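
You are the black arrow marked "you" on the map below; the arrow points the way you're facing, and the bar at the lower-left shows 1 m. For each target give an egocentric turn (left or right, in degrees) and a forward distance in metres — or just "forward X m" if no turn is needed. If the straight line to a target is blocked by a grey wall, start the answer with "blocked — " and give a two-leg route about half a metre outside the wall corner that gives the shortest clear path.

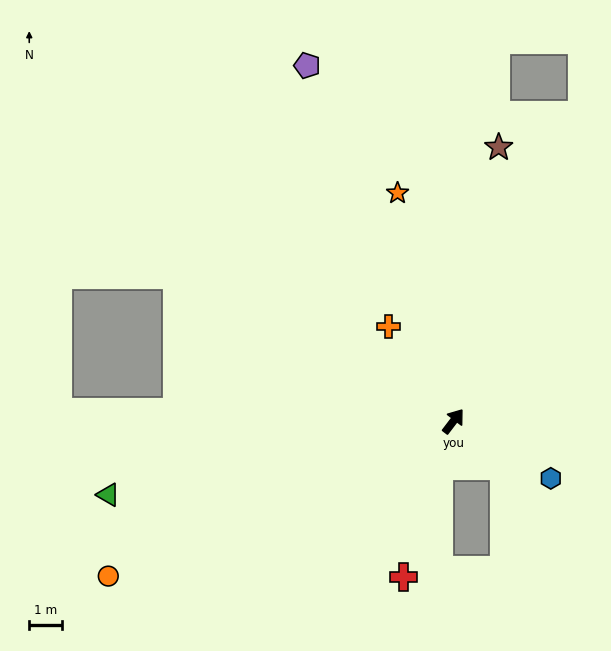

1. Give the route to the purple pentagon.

turn left 60°, forward 11.8 m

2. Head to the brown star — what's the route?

turn left 28°, forward 8.5 m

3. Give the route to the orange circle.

turn left 152°, forward 11.6 m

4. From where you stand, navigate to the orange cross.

turn left 72°, forward 3.5 m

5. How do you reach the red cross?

turn right 161°, forward 5.0 m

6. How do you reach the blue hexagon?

turn right 83°, forward 3.5 m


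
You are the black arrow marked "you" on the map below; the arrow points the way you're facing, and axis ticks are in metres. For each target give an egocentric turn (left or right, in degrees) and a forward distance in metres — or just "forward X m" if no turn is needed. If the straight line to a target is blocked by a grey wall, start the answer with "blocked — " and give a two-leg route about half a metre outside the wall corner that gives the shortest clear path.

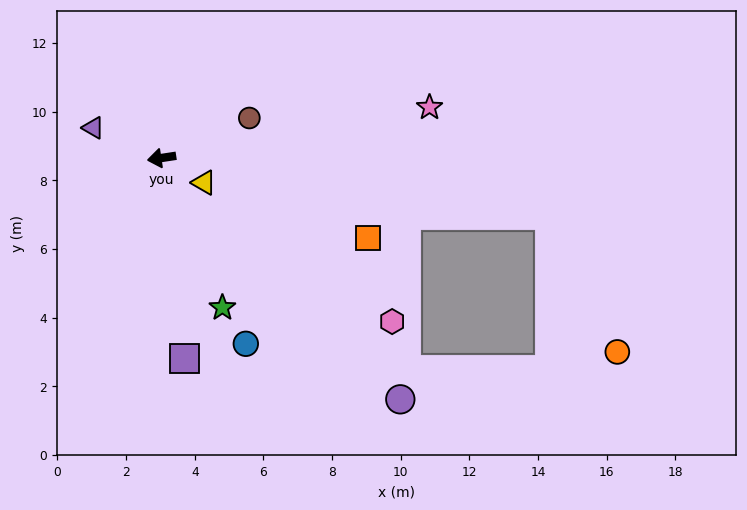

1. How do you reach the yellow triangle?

turn left 141°, forward 1.4 m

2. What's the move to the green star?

turn left 103°, forward 4.7 m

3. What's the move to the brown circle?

turn right 164°, forward 2.8 m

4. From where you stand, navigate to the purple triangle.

turn right 32°, forward 2.2 m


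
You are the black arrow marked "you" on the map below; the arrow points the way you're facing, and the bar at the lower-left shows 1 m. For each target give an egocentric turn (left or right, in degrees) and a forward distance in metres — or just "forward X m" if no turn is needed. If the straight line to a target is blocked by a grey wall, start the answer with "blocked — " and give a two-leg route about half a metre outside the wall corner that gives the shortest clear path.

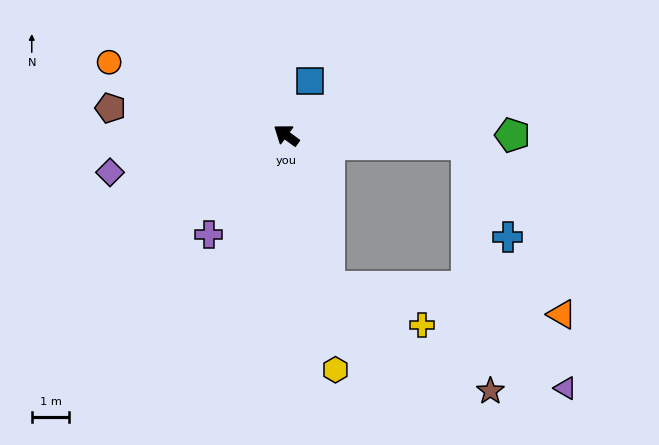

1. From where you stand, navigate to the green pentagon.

turn right 144°, forward 6.0 m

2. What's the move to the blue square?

turn right 78°, forward 1.6 m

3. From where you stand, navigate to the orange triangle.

blocked — turn left 142°, forward 4.2 m, then turn left 67°, forward 6.2 m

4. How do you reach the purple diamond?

turn left 48°, forward 4.8 m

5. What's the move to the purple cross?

turn left 88°, forward 3.3 m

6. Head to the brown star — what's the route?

blocked — turn right 147°, forward 4.8 m, then turn right 81°, forward 6.6 m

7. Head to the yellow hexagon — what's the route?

turn left 138°, forward 6.4 m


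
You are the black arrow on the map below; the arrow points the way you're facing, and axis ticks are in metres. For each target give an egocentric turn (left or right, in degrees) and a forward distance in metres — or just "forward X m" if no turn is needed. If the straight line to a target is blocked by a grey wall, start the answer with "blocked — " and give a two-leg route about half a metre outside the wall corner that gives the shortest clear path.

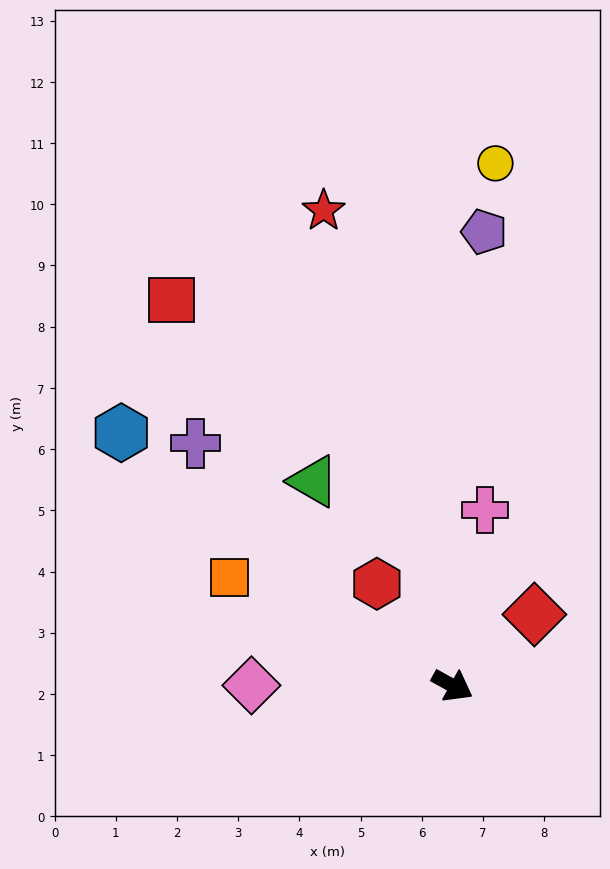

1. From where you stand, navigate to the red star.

turn left 134°, forward 8.0 m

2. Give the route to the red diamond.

turn left 70°, forward 1.8 m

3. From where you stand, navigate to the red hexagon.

turn left 155°, forward 2.1 m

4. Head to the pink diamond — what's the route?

turn right 151°, forward 3.3 m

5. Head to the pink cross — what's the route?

turn left 108°, forward 2.9 m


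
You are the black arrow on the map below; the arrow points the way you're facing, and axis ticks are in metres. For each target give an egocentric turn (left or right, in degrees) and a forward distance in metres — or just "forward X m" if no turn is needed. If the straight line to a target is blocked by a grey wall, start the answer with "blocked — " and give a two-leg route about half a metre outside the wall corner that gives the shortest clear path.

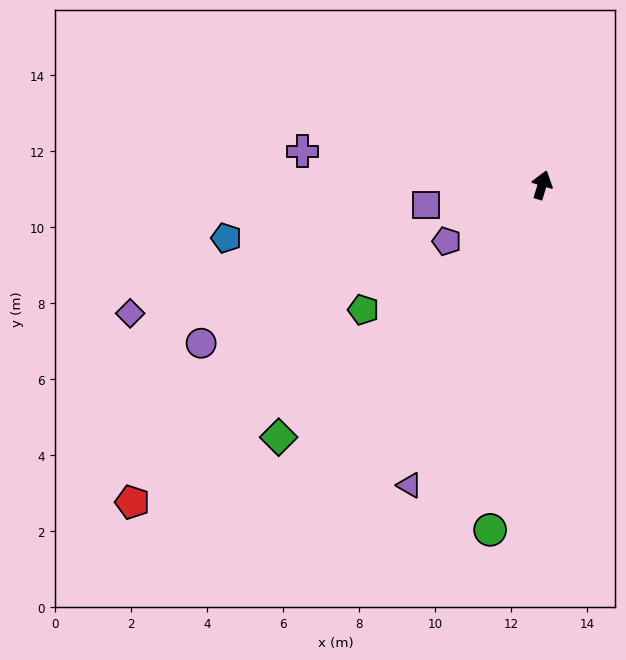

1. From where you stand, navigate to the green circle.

turn right 172°, forward 9.2 m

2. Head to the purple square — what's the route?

turn left 117°, forward 3.1 m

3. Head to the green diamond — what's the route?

turn left 151°, forward 9.6 m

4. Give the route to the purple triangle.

turn left 173°, forward 8.6 m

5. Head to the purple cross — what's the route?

turn left 99°, forward 6.4 m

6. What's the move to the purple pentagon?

turn left 137°, forward 2.9 m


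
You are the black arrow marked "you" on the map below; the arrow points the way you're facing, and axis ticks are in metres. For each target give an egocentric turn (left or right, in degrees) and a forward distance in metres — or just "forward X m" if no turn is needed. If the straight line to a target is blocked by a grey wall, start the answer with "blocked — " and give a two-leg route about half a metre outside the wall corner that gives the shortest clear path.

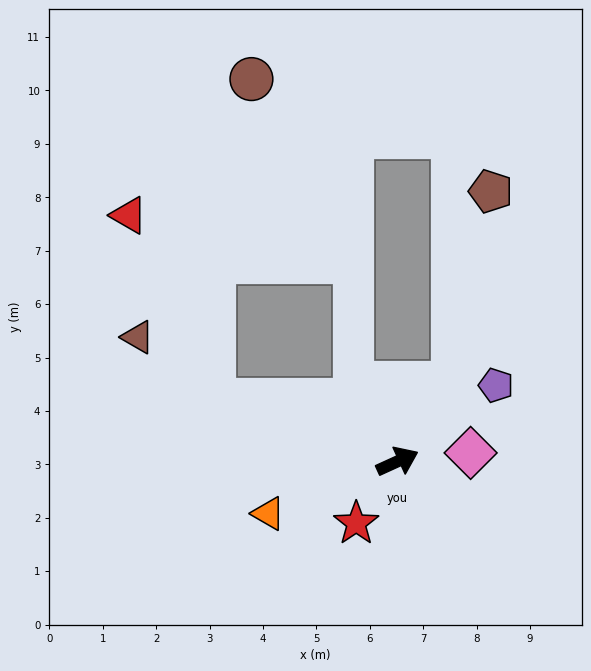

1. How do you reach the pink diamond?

turn right 18°, forward 1.4 m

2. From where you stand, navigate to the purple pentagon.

turn left 13°, forward 2.3 m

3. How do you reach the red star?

turn right 148°, forward 1.4 m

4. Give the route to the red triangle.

blocked — turn left 137°, forward 3.6 m, then turn right 47°, forward 3.8 m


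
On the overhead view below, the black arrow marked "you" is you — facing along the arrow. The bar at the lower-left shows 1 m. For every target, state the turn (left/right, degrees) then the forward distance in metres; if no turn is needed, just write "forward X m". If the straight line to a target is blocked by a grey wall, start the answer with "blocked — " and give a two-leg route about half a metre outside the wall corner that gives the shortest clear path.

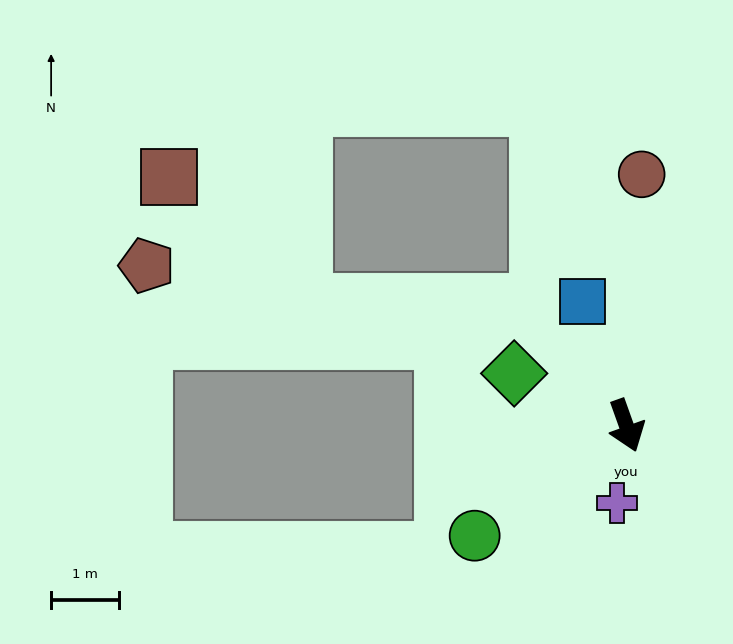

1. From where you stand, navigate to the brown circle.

turn left 157°, forward 3.7 m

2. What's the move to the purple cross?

turn right 26°, forward 1.2 m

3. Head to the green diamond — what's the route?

turn right 135°, forward 1.8 m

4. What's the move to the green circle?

turn right 74°, forward 2.8 m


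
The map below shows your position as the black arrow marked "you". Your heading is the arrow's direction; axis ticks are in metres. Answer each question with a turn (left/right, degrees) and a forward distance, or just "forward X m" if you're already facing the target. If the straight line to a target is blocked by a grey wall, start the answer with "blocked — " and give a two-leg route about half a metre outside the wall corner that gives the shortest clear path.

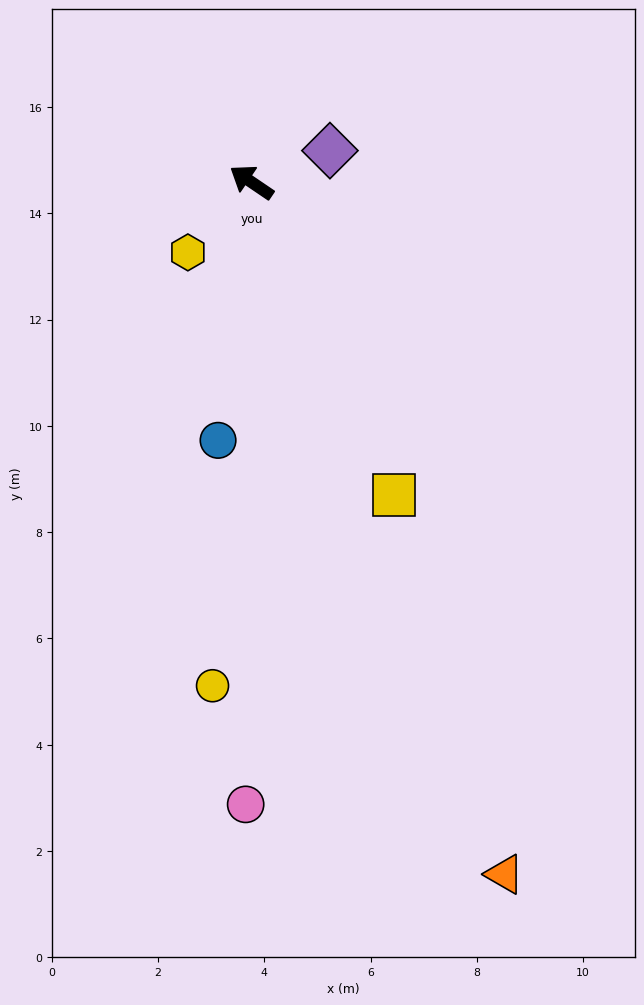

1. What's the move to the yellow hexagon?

turn left 82°, forward 1.8 m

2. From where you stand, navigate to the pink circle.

turn left 124°, forward 11.7 m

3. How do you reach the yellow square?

turn left 149°, forward 6.5 m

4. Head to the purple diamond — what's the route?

turn right 124°, forward 1.6 m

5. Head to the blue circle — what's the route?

turn left 117°, forward 4.9 m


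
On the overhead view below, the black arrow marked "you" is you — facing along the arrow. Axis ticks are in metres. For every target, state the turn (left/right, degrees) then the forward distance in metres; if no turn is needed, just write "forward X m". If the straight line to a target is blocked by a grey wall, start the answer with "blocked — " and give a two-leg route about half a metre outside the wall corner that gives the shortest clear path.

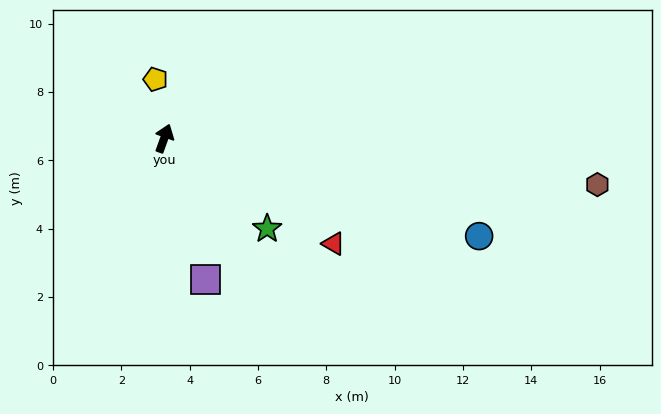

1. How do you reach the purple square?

turn right 144°, forward 4.3 m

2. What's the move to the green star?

turn right 112°, forward 4.0 m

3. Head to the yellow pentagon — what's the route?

turn left 28°, forward 1.7 m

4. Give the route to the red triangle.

turn right 102°, forward 5.8 m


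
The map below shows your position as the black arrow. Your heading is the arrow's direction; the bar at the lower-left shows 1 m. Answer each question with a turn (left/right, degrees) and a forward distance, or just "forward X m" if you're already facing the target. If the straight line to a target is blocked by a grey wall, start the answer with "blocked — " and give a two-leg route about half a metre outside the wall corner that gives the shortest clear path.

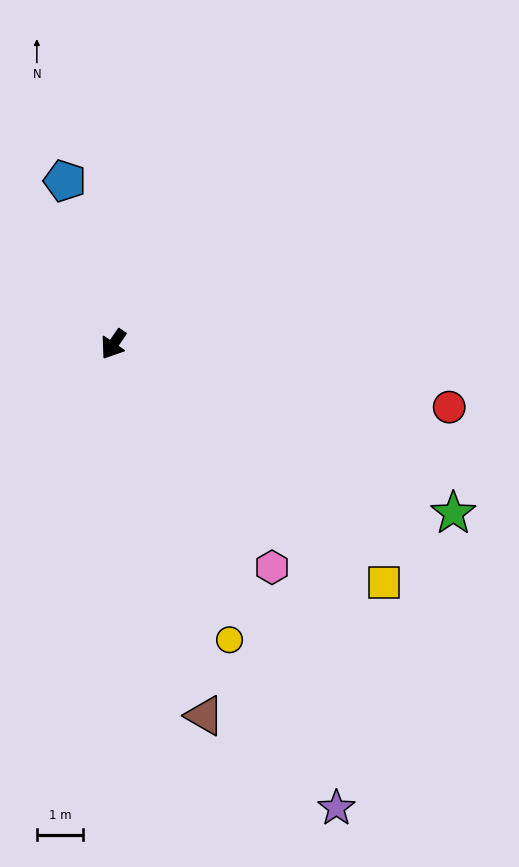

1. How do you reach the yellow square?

turn left 83°, forward 7.8 m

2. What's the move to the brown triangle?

turn left 48°, forward 8.3 m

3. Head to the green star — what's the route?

turn left 98°, forward 8.3 m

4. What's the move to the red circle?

turn left 114°, forward 7.4 m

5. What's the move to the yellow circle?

turn left 56°, forward 6.9 m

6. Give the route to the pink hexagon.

turn left 70°, forward 5.9 m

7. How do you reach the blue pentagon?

turn right 129°, forward 3.7 m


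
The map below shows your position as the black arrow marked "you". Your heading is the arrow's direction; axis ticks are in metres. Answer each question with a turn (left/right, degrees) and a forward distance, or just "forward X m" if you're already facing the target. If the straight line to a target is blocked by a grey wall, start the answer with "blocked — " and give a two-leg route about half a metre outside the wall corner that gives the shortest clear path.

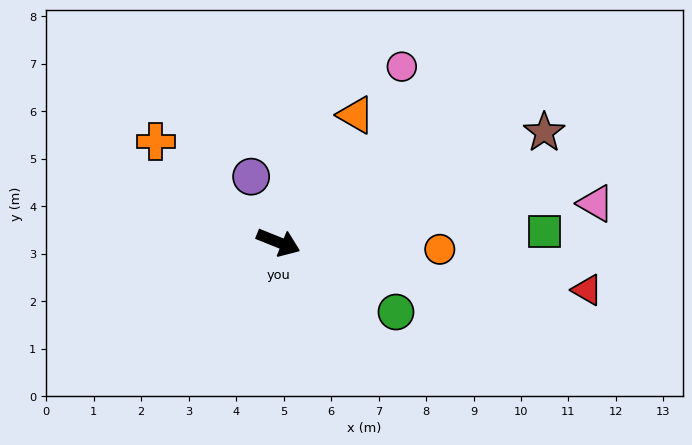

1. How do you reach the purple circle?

turn left 134°, forward 1.5 m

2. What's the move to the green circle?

turn right 9°, forward 2.9 m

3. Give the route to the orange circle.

turn left 19°, forward 3.4 m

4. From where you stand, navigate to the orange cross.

turn left 163°, forward 3.3 m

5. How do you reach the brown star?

turn left 44°, forward 6.1 m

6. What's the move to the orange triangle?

turn left 81°, forward 3.1 m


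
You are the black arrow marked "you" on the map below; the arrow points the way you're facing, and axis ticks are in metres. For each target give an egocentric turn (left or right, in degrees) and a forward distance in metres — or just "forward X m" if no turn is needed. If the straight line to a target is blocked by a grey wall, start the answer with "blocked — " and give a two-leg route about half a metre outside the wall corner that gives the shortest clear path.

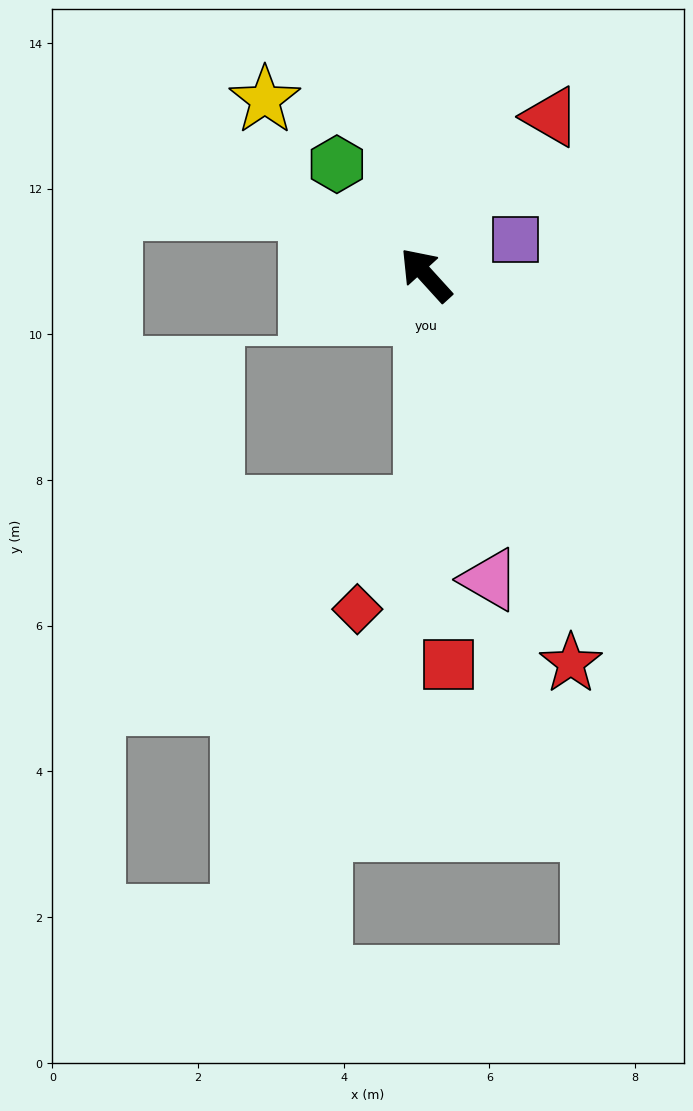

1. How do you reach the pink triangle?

turn left 150°, forward 4.3 m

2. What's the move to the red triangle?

turn right 81°, forward 2.8 m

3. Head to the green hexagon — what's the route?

turn right 3°, forward 1.9 m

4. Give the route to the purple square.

turn right 111°, forward 1.3 m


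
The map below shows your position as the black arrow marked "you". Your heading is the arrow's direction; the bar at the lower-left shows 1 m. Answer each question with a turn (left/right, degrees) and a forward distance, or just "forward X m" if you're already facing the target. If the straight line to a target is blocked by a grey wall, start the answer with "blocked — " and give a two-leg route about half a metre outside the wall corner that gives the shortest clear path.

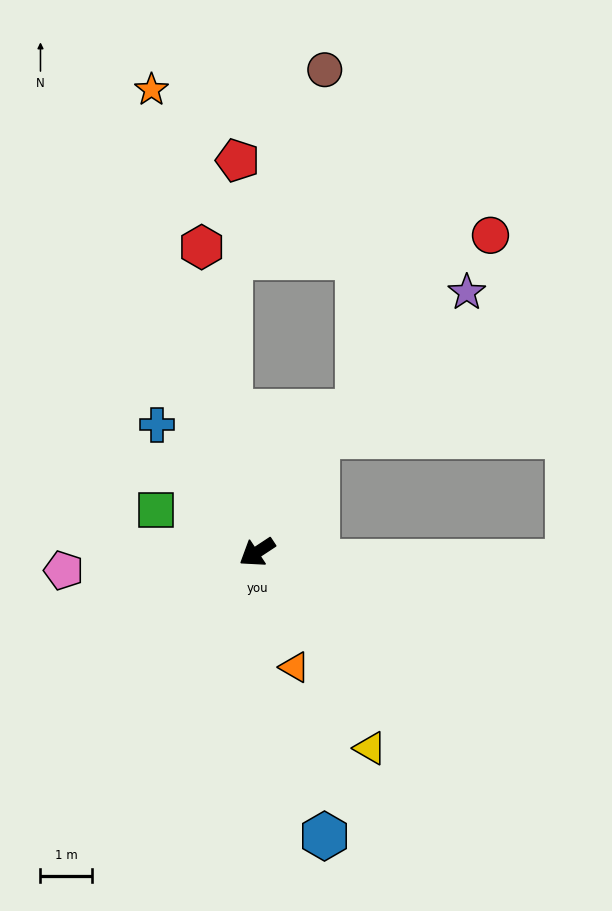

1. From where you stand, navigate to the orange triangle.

turn left 75°, forward 2.3 m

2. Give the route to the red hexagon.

turn right 113°, forward 6.0 m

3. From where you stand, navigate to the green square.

turn right 56°, forward 2.1 m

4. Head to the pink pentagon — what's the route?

turn right 28°, forward 3.7 m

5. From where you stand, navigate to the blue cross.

turn right 85°, forward 3.1 m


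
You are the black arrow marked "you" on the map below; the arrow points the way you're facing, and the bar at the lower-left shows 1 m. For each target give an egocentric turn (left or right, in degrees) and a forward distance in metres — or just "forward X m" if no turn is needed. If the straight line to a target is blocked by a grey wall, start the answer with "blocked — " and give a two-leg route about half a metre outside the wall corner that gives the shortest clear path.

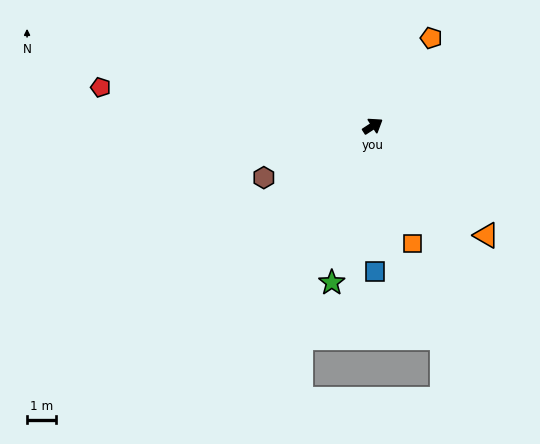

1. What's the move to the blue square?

turn right 122°, forward 5.0 m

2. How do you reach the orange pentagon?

turn left 23°, forward 3.6 m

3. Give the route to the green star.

turn right 138°, forward 5.6 m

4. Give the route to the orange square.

turn right 104°, forward 4.2 m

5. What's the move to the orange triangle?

turn right 77°, forward 5.4 m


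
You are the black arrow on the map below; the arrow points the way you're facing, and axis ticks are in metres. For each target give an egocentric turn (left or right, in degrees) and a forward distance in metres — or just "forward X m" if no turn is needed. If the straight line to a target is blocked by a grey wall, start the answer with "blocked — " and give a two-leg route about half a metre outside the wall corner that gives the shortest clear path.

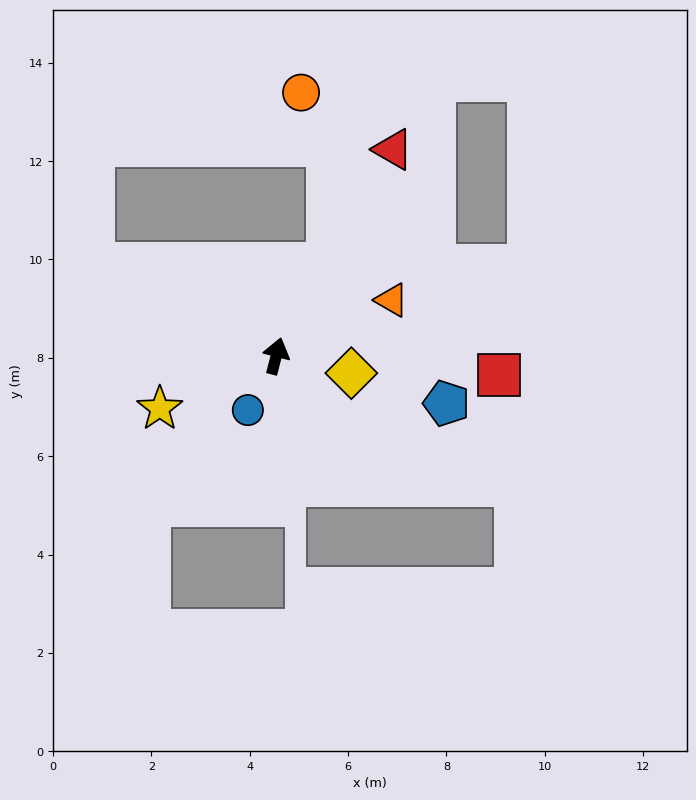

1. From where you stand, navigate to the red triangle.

turn right 15°, forward 4.8 m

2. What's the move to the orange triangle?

turn right 50°, forward 2.6 m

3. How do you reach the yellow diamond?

turn right 89°, forward 1.6 m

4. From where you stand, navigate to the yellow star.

turn left 129°, forward 2.6 m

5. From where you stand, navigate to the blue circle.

turn left 167°, forward 1.2 m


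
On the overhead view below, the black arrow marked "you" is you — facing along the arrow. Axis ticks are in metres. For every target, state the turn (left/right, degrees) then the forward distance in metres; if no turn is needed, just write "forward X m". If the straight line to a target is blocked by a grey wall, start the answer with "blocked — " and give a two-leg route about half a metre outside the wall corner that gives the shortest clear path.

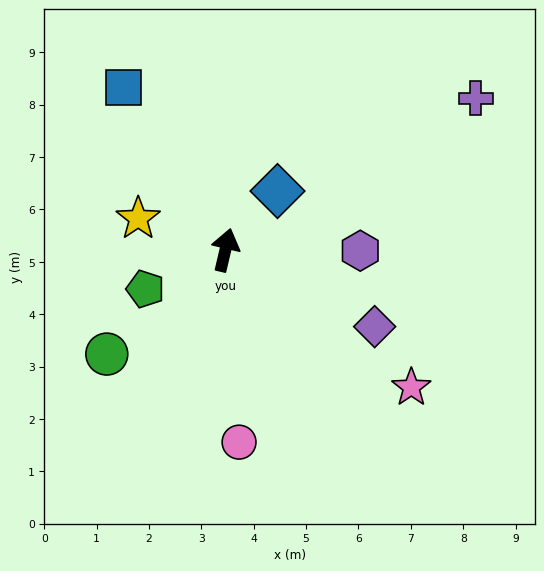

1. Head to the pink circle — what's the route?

turn right 163°, forward 3.7 m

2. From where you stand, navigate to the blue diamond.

turn right 28°, forward 1.5 m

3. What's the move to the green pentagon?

turn left 129°, forward 1.7 m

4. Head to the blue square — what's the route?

turn left 45°, forward 3.7 m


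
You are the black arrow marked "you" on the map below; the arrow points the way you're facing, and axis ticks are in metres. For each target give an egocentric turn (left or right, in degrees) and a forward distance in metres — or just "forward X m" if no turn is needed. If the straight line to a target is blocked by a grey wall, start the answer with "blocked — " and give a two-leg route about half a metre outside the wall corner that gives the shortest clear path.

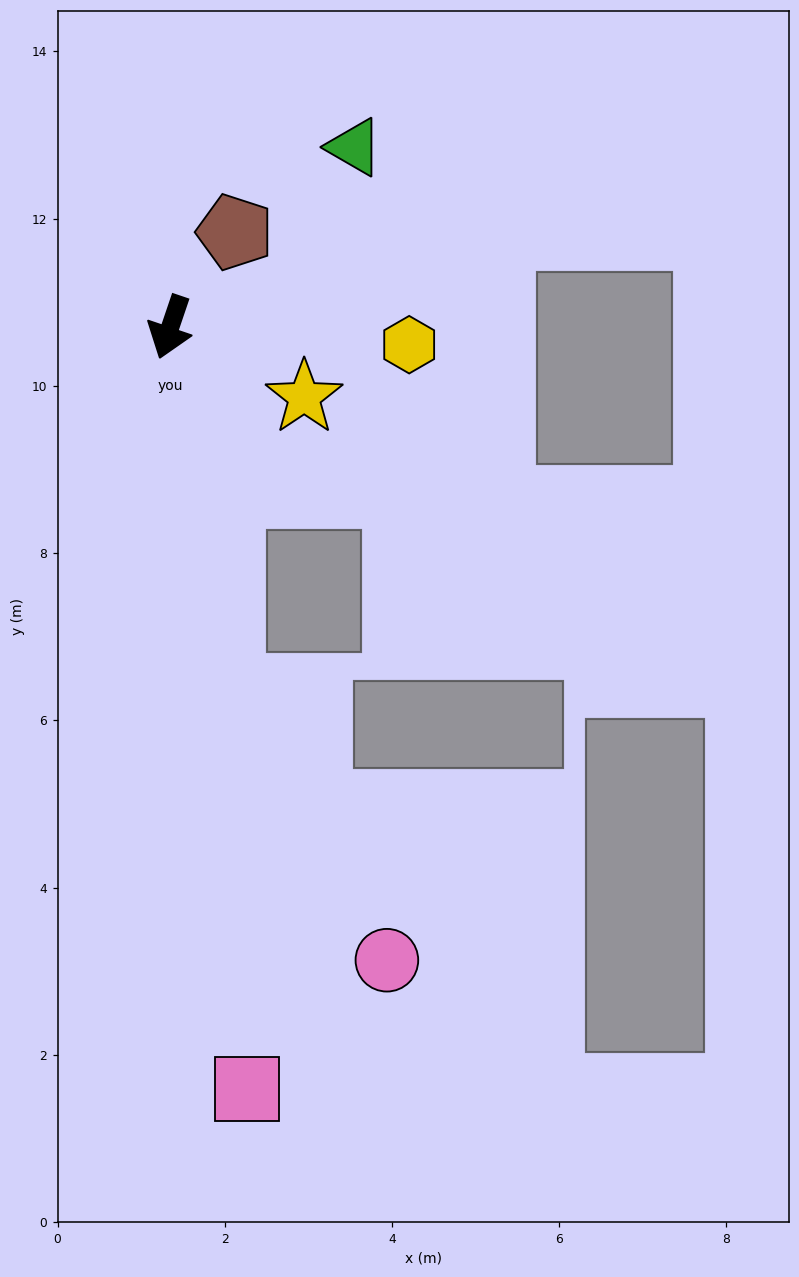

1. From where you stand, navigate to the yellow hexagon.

turn left 105°, forward 2.9 m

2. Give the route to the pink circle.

blocked — turn left 28°, forward 4.4 m, then turn left 21°, forward 3.7 m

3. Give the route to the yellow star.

turn left 81°, forward 1.8 m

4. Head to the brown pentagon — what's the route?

turn left 165°, forward 1.4 m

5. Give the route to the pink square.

turn left 25°, forward 9.2 m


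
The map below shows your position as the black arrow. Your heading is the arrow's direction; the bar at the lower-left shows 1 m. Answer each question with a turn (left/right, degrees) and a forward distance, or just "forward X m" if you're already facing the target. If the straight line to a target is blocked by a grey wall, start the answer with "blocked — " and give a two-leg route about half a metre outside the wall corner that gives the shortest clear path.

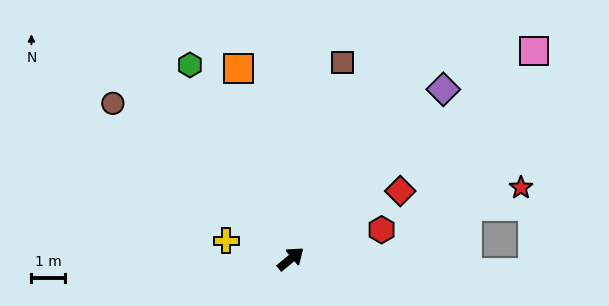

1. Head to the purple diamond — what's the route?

turn left 8°, forward 6.7 m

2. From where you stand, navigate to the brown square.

turn left 36°, forward 6.0 m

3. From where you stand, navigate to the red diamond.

turn right 8°, forward 3.8 m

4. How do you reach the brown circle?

turn left 99°, forward 7.0 m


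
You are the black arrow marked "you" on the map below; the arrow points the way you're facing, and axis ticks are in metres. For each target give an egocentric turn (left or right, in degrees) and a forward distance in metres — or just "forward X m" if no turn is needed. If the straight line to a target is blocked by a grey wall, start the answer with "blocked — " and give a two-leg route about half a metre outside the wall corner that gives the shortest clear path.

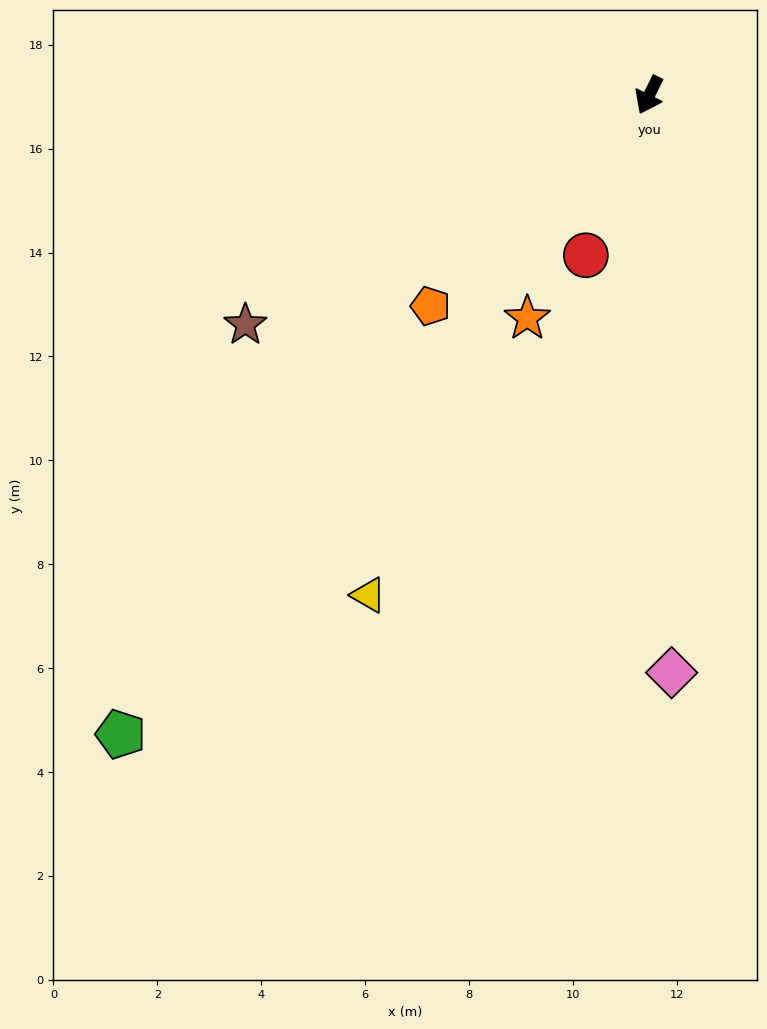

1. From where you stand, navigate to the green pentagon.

turn right 13°, forward 16.0 m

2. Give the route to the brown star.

turn right 34°, forward 8.9 m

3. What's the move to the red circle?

turn left 5°, forward 3.3 m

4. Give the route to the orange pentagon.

turn right 20°, forward 5.8 m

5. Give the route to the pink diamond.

turn left 28°, forward 11.1 m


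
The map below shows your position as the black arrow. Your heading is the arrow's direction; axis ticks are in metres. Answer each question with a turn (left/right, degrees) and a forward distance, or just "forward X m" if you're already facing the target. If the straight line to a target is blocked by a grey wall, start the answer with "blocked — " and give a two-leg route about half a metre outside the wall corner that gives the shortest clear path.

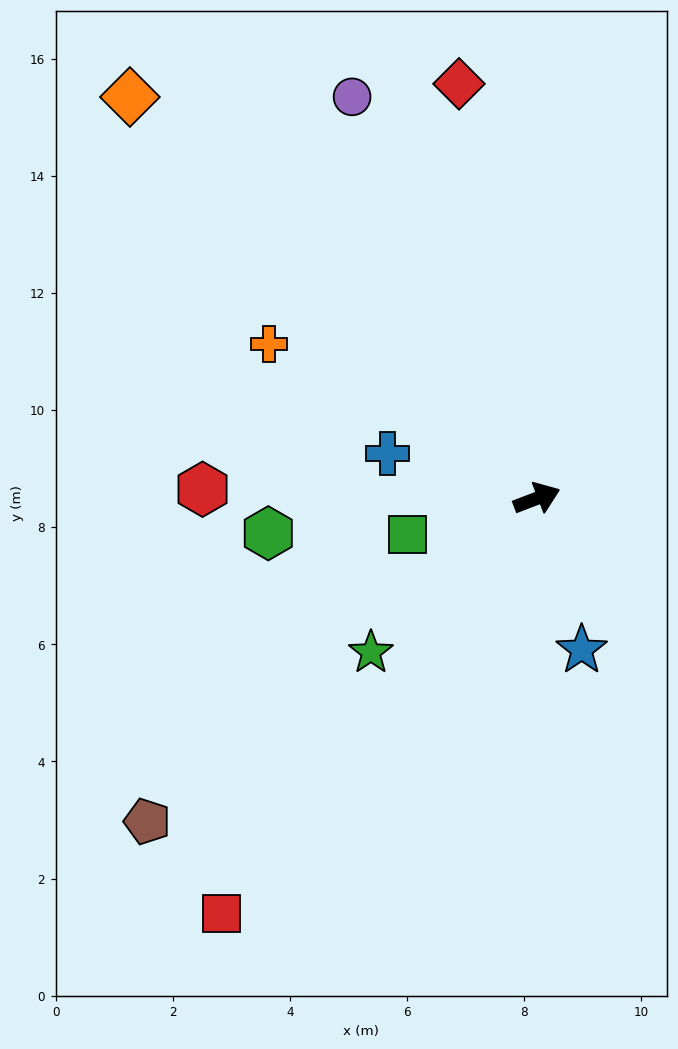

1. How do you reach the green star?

turn right 158°, forward 3.9 m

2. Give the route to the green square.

turn left 175°, forward 2.3 m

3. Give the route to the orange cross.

turn left 129°, forward 5.3 m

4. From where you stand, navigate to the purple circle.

turn left 94°, forward 7.5 m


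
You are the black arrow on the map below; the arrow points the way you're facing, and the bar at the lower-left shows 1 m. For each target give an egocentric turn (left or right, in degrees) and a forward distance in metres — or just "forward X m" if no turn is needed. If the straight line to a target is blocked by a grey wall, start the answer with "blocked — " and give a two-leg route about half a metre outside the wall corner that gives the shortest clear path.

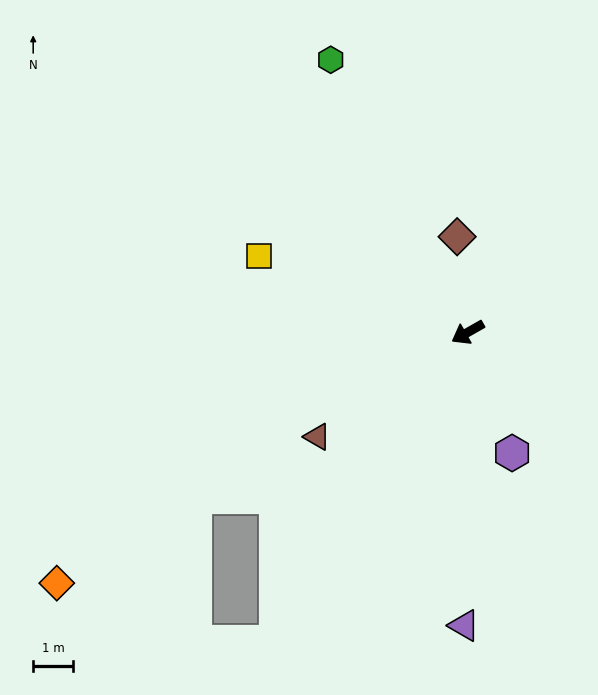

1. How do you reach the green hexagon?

turn right 93°, forward 7.7 m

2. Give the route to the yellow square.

turn right 50°, forward 5.6 m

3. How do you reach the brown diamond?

turn right 113°, forward 2.4 m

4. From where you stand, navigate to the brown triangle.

turn left 5°, forward 4.6 m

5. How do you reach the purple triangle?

turn left 60°, forward 7.4 m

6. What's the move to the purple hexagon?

turn left 81°, forward 3.2 m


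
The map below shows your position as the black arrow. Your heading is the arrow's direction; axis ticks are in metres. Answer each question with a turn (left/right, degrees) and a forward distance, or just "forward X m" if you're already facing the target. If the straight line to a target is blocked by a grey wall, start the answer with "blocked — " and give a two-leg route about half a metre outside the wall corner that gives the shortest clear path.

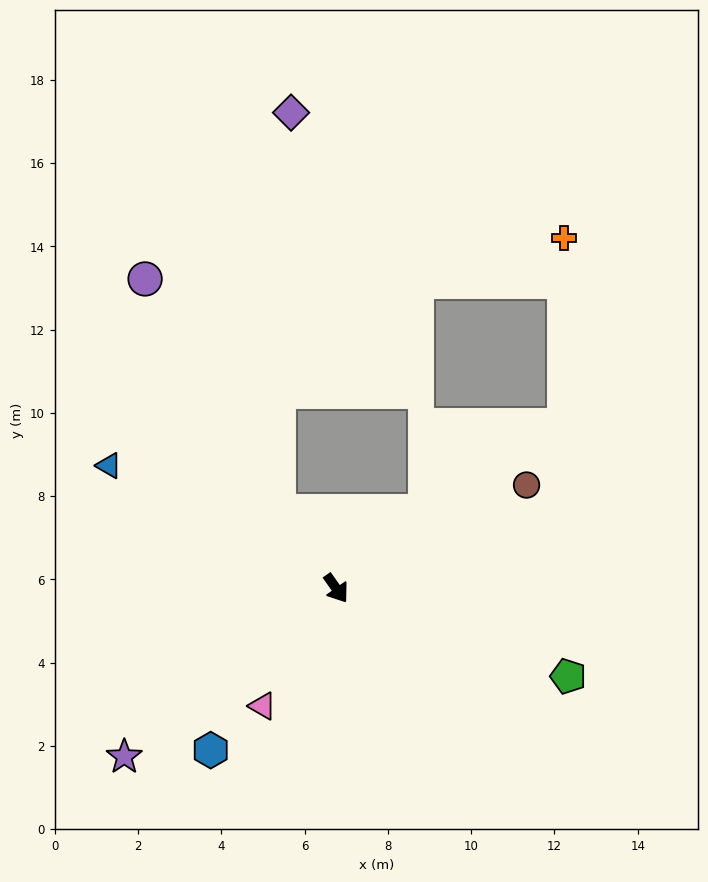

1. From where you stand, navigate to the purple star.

turn right 87°, forward 6.5 m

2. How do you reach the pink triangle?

turn right 67°, forward 3.3 m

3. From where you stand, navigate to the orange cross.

blocked — turn left 90°, forward 6.7 m, then turn left 55°, forward 4.5 m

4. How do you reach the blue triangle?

turn right 154°, forward 6.2 m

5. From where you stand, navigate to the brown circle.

turn left 83°, forward 5.2 m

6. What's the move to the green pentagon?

turn left 34°, forward 6.0 m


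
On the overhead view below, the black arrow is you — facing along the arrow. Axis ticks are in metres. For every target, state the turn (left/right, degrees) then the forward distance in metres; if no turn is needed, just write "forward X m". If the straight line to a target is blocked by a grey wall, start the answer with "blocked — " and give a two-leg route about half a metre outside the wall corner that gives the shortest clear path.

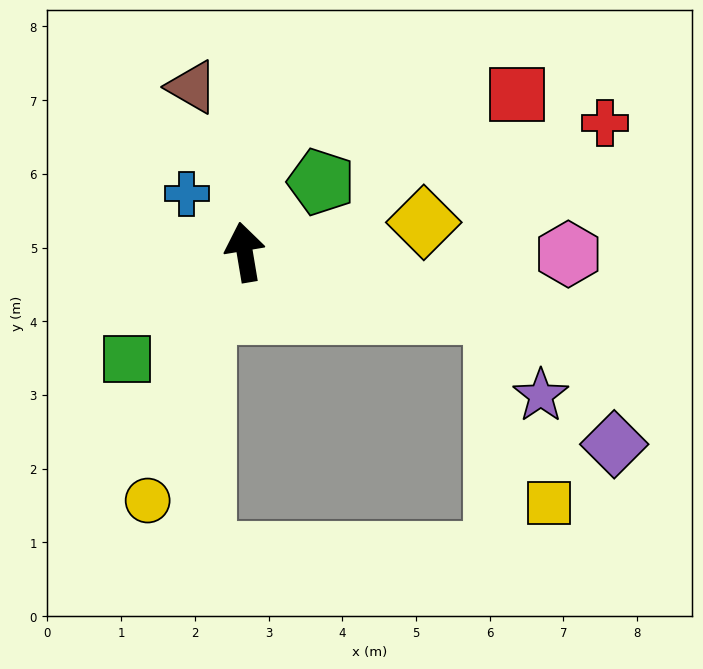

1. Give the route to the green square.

turn left 123°, forward 2.2 m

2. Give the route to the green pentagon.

turn right 57°, forward 1.4 m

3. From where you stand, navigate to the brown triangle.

turn left 8°, forward 2.3 m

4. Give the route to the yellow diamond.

turn right 90°, forward 2.5 m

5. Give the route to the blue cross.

turn left 35°, forward 1.1 m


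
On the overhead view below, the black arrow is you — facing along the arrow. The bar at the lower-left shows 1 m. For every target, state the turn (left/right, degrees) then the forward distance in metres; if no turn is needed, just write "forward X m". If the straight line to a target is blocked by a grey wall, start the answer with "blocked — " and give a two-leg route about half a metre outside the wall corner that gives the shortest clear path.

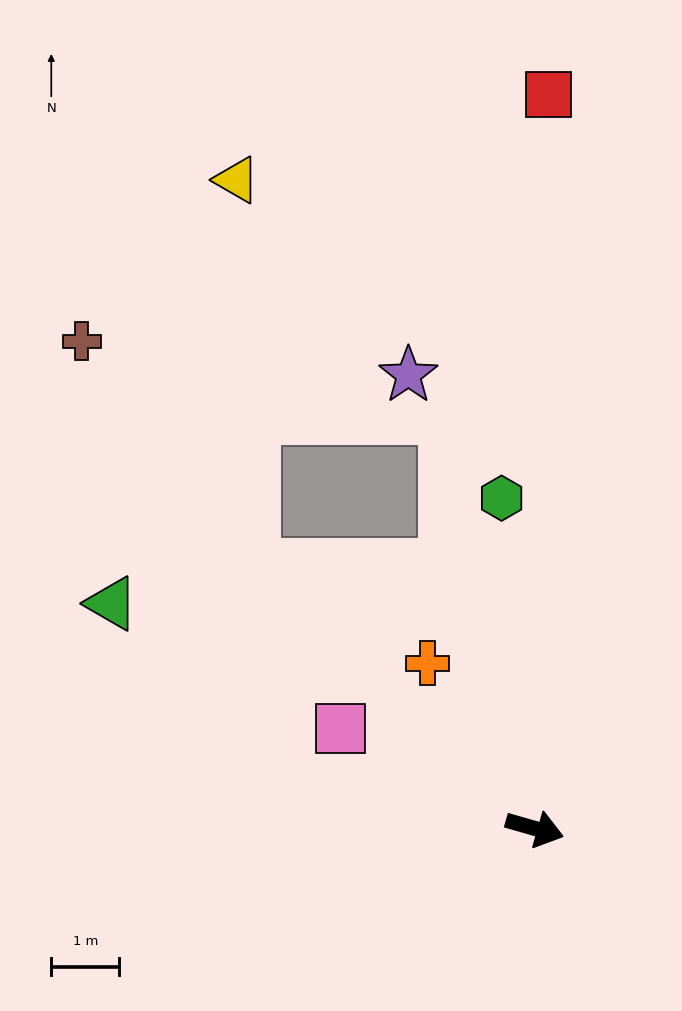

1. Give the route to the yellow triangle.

blocked — turn left 153°, forward 5.7 m, then turn right 45°, forward 5.7 m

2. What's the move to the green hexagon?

turn left 112°, forward 4.9 m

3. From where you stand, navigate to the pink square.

turn left 169°, forward 3.2 m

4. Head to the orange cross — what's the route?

turn left 139°, forward 2.9 m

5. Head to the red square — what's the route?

turn left 105°, forward 10.8 m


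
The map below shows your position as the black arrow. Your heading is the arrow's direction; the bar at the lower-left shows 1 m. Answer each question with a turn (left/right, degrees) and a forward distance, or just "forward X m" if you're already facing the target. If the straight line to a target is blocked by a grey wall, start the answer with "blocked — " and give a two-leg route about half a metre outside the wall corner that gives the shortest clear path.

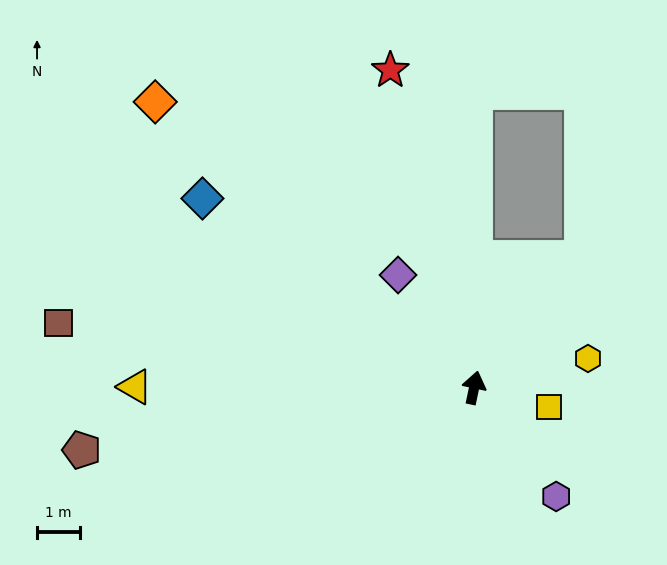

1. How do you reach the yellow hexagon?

turn right 64°, forward 2.7 m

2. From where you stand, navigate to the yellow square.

turn right 93°, forward 1.8 m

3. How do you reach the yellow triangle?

turn left 102°, forward 7.8 m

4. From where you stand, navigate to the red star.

turn left 27°, forward 7.6 m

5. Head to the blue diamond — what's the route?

turn left 67°, forward 7.6 m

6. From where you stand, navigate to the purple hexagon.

turn right 131°, forward 3.1 m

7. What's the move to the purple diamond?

turn left 46°, forward 3.1 m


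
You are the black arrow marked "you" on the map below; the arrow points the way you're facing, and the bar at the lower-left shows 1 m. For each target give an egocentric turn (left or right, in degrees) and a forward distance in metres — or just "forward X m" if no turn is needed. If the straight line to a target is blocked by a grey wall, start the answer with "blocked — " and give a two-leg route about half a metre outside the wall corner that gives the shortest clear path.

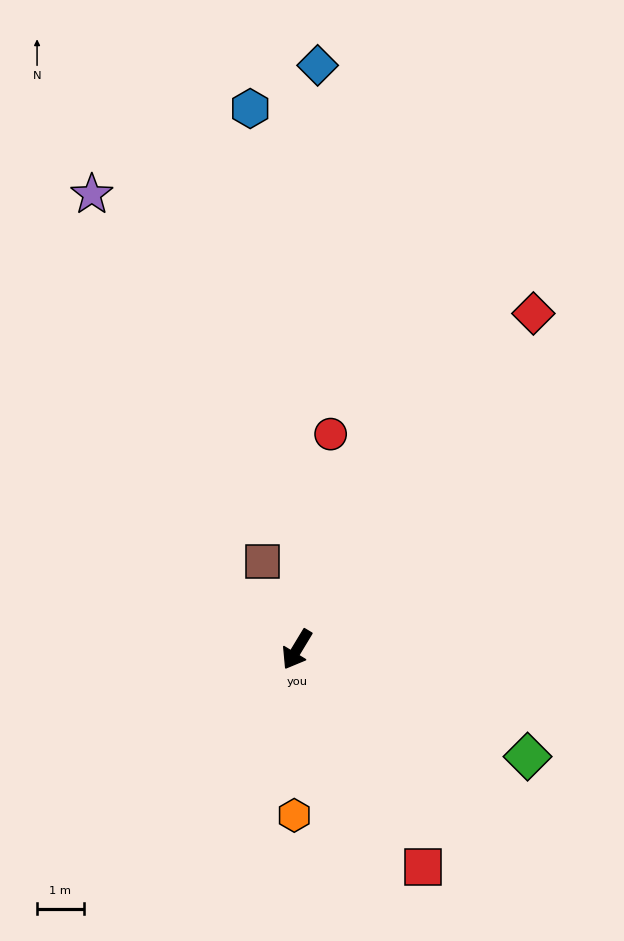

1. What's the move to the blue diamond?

turn right 151°, forward 12.6 m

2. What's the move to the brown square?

turn right 128°, forward 2.0 m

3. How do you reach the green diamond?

turn left 96°, forward 5.5 m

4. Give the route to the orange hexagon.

turn left 30°, forward 3.6 m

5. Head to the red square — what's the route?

turn left 61°, forward 5.4 m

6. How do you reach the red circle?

turn right 158°, forward 4.7 m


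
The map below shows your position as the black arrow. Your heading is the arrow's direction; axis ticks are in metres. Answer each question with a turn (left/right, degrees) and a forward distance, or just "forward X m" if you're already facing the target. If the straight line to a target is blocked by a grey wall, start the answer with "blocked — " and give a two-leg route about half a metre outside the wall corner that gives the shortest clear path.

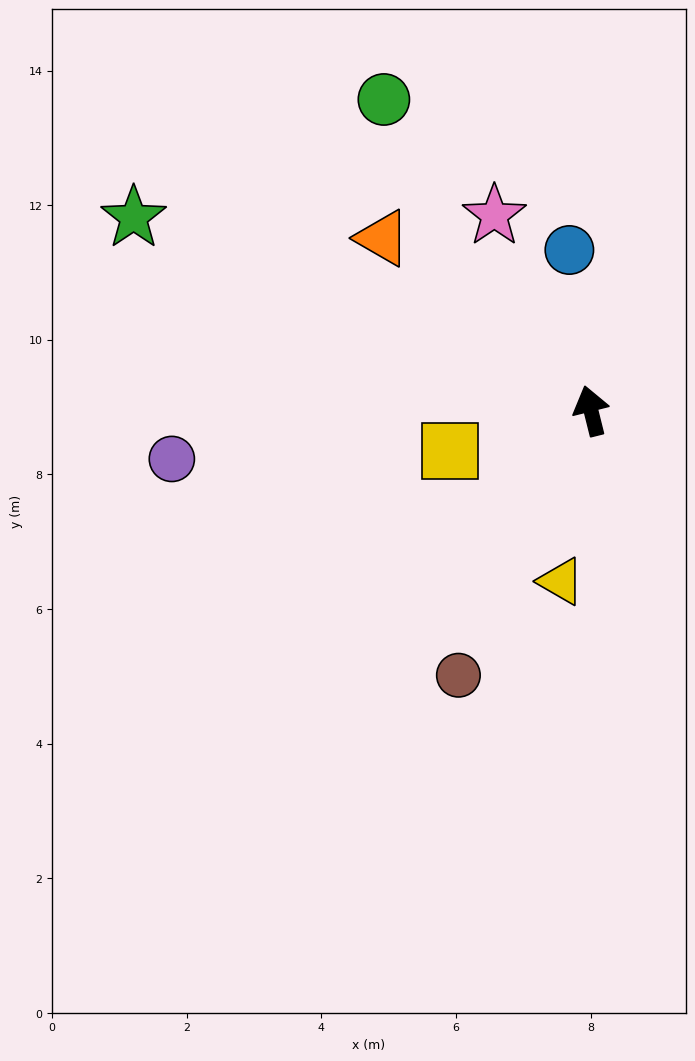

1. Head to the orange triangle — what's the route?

turn left 36°, forward 4.0 m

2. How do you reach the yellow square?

turn left 92°, forward 2.2 m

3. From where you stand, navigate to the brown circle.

turn left 139°, forward 4.4 m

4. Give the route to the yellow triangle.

turn left 156°, forward 2.6 m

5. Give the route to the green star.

turn left 53°, forward 7.4 m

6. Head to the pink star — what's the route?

turn left 12°, forward 3.2 m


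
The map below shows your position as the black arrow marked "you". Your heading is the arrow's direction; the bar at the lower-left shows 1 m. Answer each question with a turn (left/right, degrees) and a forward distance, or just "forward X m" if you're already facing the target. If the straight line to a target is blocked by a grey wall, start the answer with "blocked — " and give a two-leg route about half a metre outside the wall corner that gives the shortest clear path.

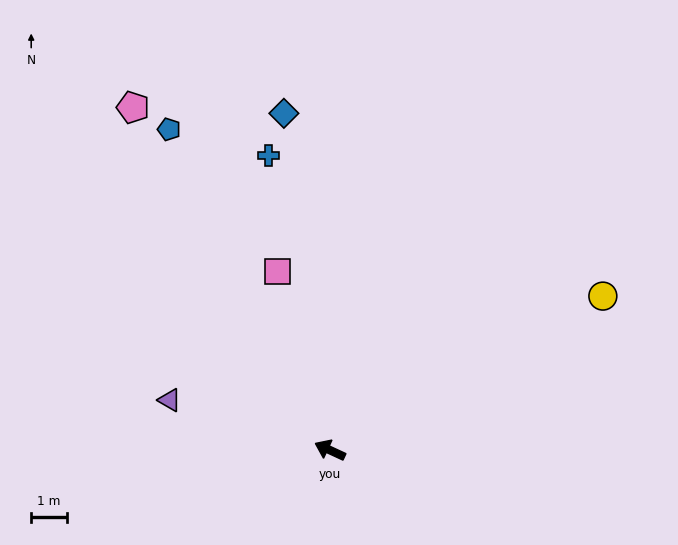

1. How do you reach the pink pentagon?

turn right 35°, forward 11.0 m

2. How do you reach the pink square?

turn right 49°, forward 5.2 m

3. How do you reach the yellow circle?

turn right 126°, forward 8.7 m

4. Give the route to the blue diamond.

turn right 57°, forward 9.5 m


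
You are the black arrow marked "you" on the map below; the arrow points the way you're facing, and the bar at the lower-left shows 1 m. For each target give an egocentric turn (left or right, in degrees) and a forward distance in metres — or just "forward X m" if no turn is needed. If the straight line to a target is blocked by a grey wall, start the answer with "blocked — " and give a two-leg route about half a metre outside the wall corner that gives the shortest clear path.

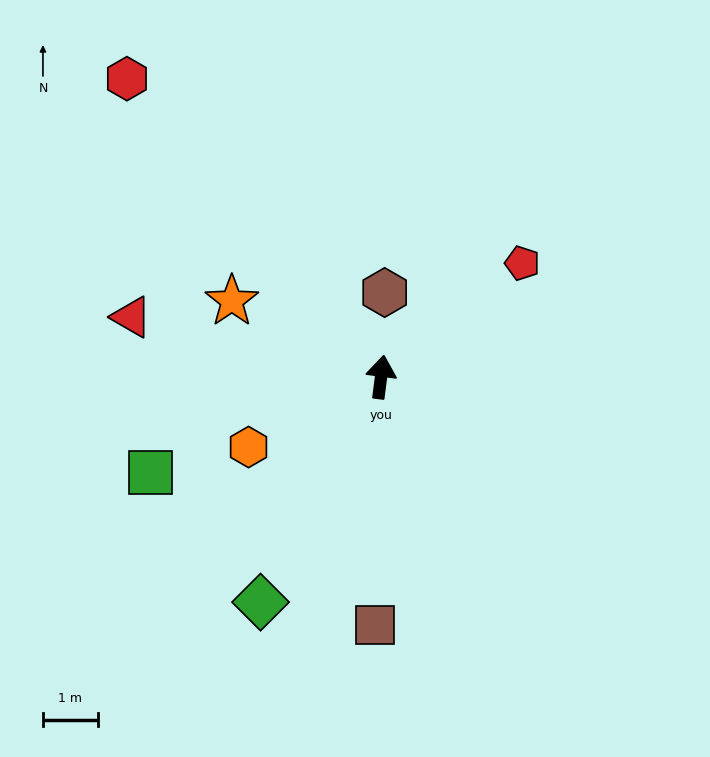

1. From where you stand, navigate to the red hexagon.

turn left 48°, forward 7.1 m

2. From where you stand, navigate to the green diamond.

turn left 159°, forward 4.7 m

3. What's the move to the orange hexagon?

turn left 125°, forward 2.7 m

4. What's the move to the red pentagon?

turn right 44°, forward 3.3 m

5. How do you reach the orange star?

turn left 70°, forward 3.1 m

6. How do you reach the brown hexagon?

turn left 5°, forward 1.5 m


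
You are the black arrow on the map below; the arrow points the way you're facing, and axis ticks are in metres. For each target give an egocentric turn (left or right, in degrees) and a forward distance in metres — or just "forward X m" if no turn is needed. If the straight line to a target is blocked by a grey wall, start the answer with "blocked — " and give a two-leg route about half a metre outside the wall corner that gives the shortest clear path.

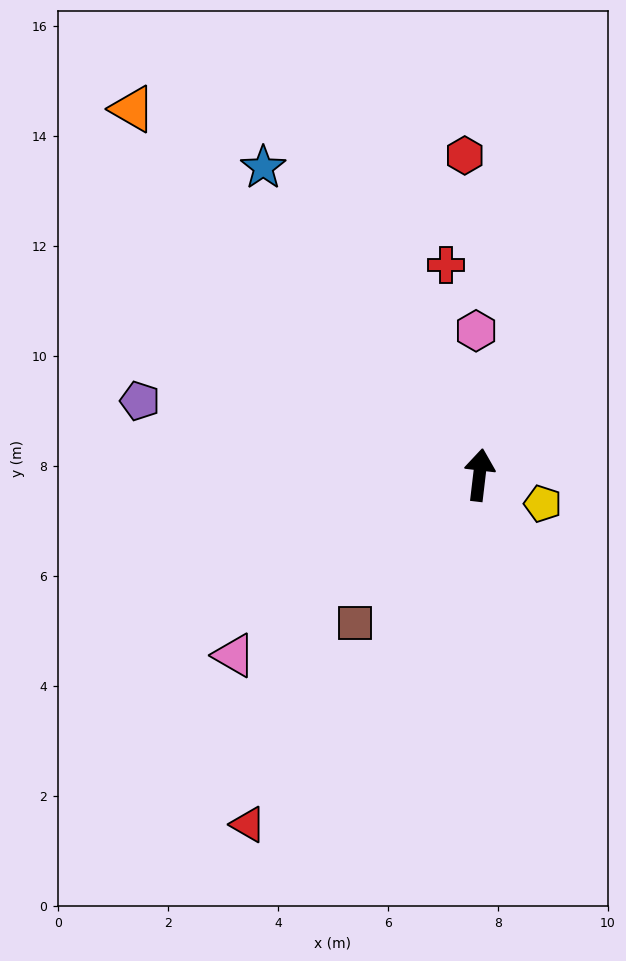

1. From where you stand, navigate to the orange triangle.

turn left 50°, forward 9.2 m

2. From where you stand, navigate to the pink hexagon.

turn left 8°, forward 2.6 m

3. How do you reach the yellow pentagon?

turn right 108°, forward 1.3 m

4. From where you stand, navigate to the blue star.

turn left 42°, forward 6.8 m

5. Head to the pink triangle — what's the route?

turn left 133°, forward 5.5 m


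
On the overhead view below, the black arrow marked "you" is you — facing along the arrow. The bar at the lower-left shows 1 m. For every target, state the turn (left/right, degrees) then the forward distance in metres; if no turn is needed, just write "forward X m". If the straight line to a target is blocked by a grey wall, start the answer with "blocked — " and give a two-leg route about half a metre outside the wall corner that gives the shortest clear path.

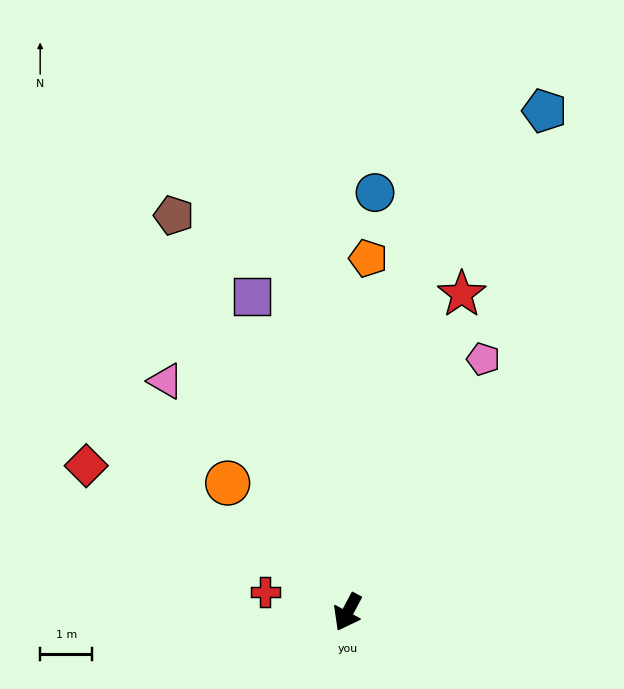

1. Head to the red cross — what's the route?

turn right 76°, forward 1.6 m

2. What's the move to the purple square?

turn right 135°, forward 6.3 m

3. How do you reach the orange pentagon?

turn right 155°, forward 6.8 m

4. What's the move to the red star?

turn right 172°, forward 6.5 m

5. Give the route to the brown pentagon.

turn right 128°, forward 8.3 m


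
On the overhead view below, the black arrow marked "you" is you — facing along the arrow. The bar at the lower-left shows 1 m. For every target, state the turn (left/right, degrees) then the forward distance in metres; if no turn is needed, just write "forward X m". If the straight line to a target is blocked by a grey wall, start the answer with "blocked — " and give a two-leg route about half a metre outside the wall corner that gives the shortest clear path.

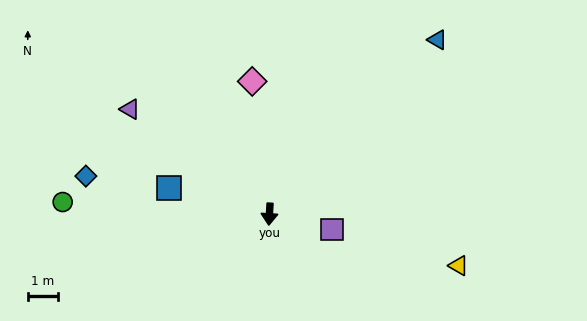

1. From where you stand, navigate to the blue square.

turn right 101°, forward 3.4 m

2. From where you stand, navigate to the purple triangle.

turn right 124°, forward 5.8 m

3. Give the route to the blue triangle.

turn left 139°, forward 8.0 m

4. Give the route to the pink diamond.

turn right 169°, forward 4.4 m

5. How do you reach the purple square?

turn left 80°, forward 2.1 m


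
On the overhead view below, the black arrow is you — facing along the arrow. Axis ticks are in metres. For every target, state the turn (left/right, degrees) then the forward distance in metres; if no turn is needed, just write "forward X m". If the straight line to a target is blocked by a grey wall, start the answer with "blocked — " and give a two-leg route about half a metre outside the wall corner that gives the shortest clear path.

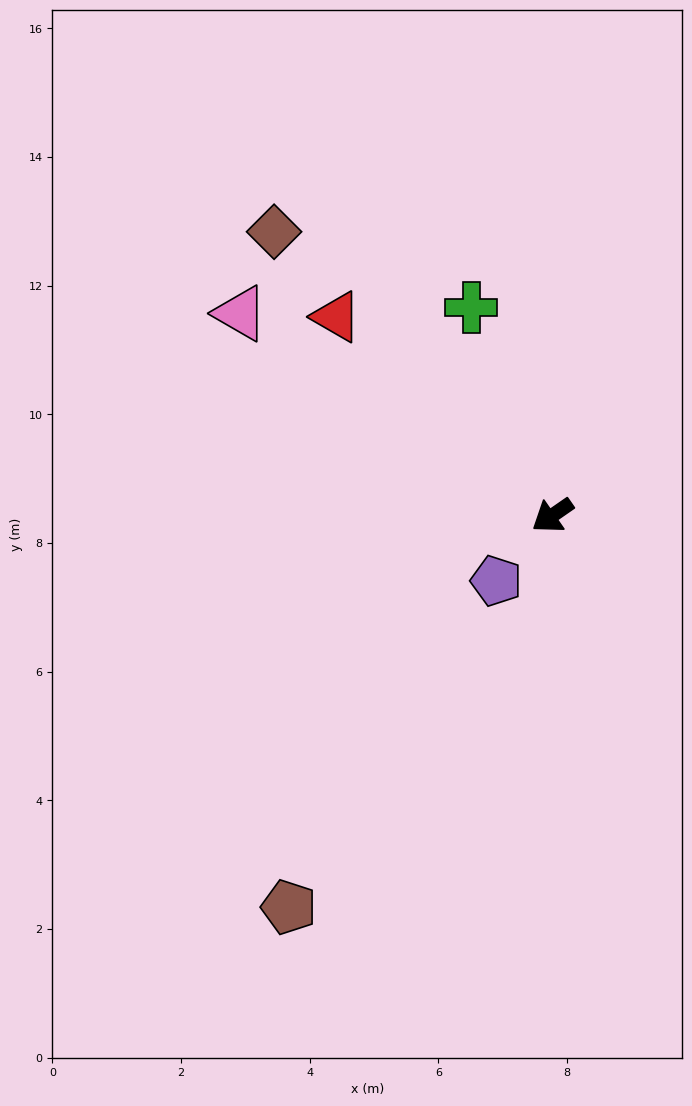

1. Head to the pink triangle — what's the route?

turn right 68°, forward 5.8 m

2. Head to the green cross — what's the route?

turn right 103°, forward 3.5 m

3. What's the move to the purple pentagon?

turn left 15°, forward 1.3 m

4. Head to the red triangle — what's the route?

turn right 77°, forward 4.6 m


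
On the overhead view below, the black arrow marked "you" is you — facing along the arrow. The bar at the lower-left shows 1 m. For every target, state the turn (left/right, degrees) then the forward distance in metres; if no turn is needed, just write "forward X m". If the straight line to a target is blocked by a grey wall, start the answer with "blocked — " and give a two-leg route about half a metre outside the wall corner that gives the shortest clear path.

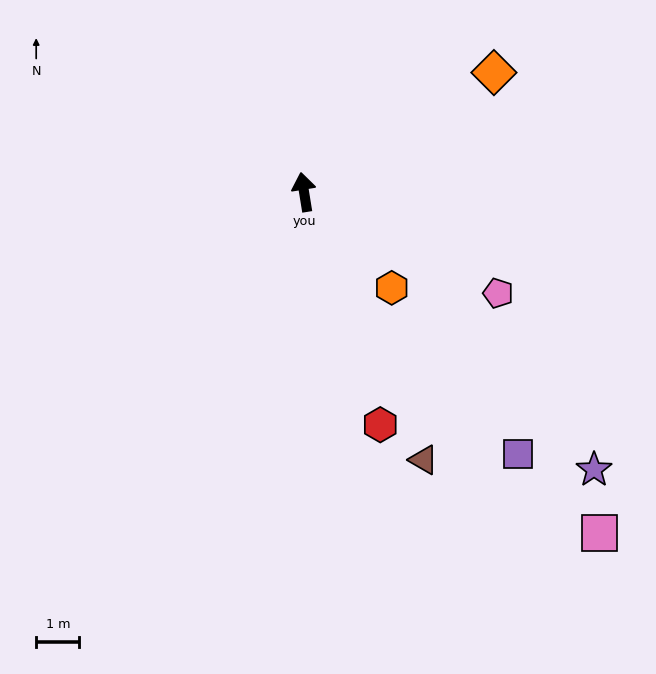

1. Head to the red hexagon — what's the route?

turn right 171°, forward 5.7 m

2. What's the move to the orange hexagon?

turn right 147°, forward 3.0 m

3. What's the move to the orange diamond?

turn right 67°, forward 5.2 m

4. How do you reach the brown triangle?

turn right 165°, forward 6.8 m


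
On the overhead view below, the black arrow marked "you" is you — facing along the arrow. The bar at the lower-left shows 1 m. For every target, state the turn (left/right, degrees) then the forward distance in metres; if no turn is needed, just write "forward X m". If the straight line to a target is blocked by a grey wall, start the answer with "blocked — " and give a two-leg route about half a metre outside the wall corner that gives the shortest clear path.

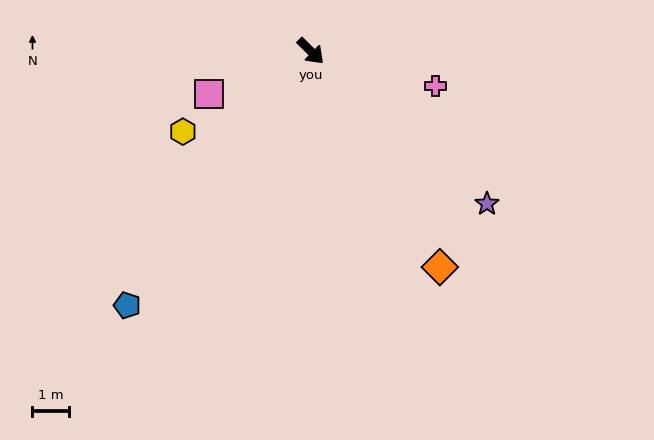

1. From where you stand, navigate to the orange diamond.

turn right 15°, forward 6.9 m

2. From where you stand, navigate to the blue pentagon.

turn right 81°, forward 8.6 m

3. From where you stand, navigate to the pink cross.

turn left 29°, forward 3.5 m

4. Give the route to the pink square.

turn right 112°, forward 3.0 m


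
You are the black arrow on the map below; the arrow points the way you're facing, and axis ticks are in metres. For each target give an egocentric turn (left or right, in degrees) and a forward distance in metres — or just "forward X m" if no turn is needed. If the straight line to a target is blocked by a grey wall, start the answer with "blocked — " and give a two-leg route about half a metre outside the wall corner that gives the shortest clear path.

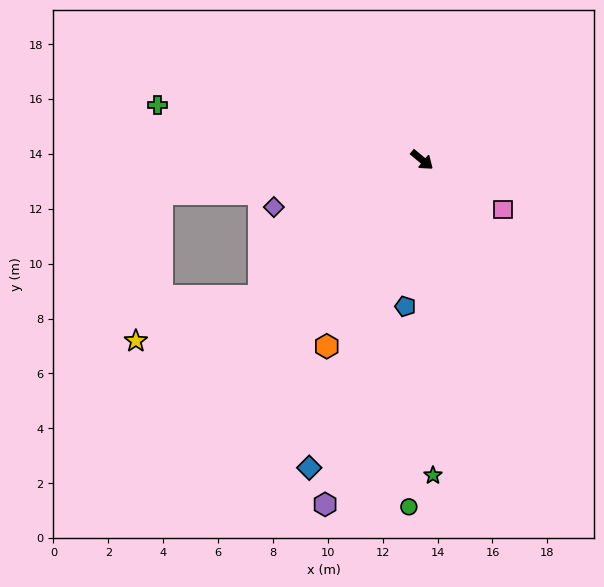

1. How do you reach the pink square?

turn left 8°, forward 3.5 m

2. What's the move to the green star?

turn right 49°, forward 11.5 m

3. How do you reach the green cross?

turn right 152°, forward 9.8 m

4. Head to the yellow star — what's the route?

blocked — turn right 100°, forward 7.7 m, then turn right 21°, forward 4.8 m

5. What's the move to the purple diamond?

turn right 123°, forward 5.7 m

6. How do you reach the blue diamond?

turn right 71°, forward 11.9 m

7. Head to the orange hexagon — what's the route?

turn right 78°, forward 7.6 m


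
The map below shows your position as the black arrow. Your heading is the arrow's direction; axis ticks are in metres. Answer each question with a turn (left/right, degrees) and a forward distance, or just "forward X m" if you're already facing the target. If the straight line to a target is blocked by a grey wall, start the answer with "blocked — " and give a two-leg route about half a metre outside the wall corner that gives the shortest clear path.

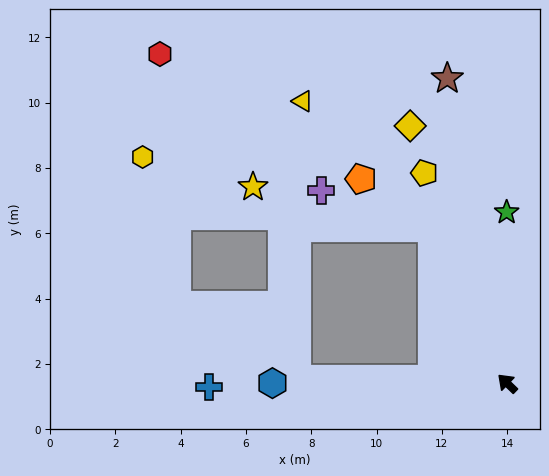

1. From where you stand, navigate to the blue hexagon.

turn left 44°, forward 7.2 m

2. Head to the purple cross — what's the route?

blocked — turn right 20°, forward 5.3 m, then turn left 45°, forward 3.6 m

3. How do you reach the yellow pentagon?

turn right 25°, forward 6.9 m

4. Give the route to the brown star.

turn right 35°, forward 9.5 m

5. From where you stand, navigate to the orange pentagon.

blocked — turn right 20°, forward 5.3 m, then turn left 29°, forward 2.6 m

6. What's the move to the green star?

turn right 46°, forward 5.2 m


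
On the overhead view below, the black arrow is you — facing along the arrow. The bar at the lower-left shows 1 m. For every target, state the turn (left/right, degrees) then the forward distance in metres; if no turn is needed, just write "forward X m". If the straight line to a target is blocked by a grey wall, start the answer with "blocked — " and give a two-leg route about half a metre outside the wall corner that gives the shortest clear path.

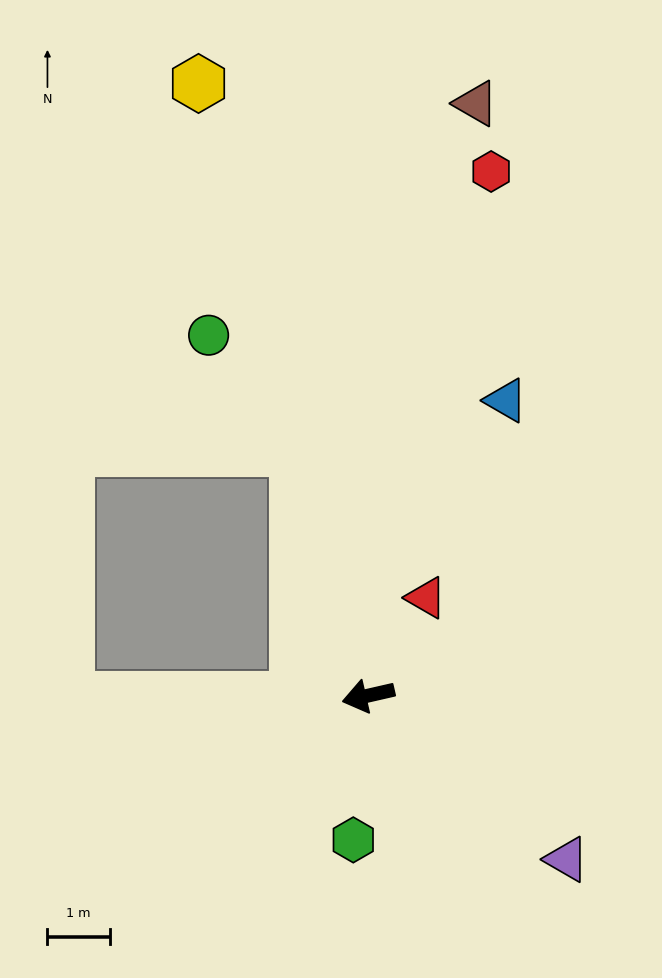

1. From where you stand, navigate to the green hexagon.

turn left 71°, forward 2.3 m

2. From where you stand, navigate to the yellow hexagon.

turn right 87°, forward 10.2 m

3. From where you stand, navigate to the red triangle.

turn right 133°, forward 1.8 m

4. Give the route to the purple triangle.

turn left 128°, forward 4.1 m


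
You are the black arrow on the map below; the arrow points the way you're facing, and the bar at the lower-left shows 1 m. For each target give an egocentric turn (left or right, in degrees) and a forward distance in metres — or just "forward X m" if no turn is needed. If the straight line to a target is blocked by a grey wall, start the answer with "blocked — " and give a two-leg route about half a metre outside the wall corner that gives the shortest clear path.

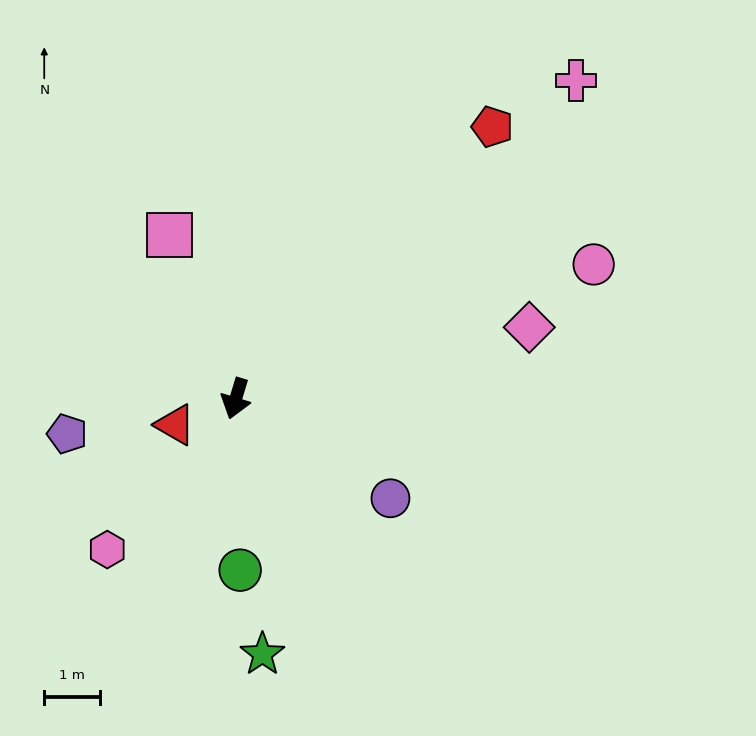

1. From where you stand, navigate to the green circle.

turn left 18°, forward 3.1 m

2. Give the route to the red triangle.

turn right 50°, forward 1.2 m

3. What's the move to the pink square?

turn right 141°, forward 3.2 m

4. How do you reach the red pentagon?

turn left 153°, forward 6.7 m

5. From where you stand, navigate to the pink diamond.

turn left 121°, forward 5.4 m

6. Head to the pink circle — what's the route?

turn left 127°, forward 6.9 m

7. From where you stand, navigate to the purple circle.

turn left 74°, forward 3.3 m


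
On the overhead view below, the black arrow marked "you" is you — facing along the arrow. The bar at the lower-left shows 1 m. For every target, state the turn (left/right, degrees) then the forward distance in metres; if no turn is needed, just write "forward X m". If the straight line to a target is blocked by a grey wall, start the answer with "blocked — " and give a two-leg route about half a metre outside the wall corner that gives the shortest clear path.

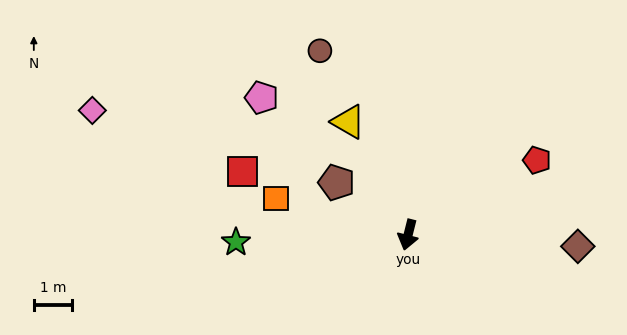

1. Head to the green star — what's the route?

turn right 73°, forward 4.5 m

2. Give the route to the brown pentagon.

turn right 112°, forward 2.3 m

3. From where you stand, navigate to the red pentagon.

turn left 134°, forward 3.9 m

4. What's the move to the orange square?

turn right 91°, forward 3.6 m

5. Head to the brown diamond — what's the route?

turn left 100°, forward 4.5 m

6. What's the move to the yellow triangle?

turn right 138°, forward 3.4 m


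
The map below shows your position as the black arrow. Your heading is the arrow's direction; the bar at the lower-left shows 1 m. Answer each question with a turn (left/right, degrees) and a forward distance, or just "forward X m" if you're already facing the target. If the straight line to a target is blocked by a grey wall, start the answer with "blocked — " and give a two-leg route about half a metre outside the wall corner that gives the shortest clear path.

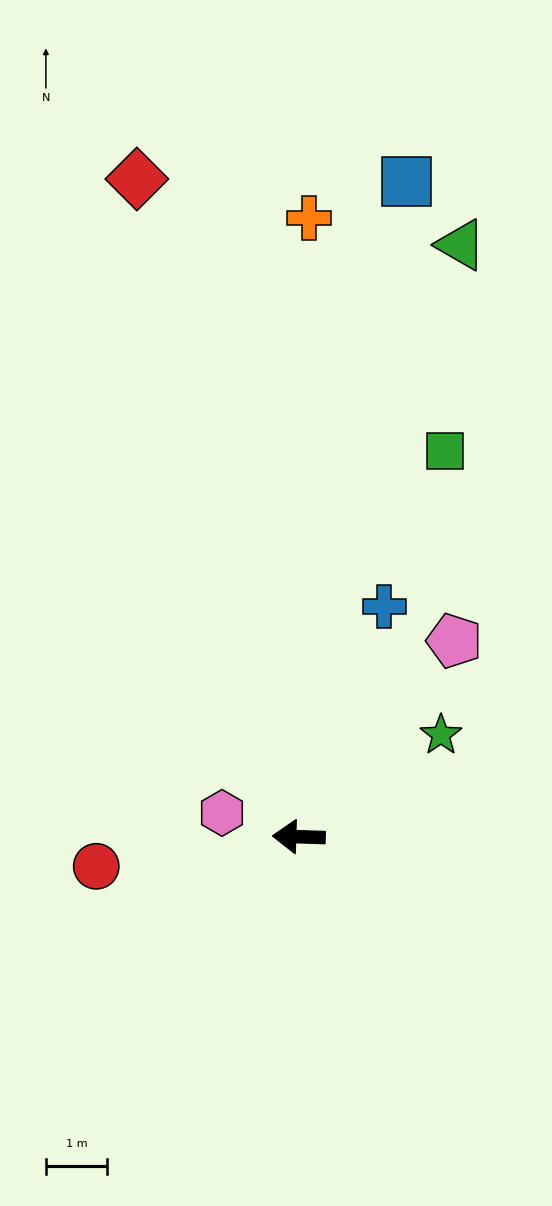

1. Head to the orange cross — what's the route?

turn right 89°, forward 10.1 m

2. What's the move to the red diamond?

turn right 74°, forward 11.0 m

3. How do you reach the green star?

turn right 143°, forward 2.8 m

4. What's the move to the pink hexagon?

turn right 15°, forward 1.3 m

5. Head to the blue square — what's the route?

turn right 98°, forward 10.8 m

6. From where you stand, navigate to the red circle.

turn left 10°, forward 3.3 m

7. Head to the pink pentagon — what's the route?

turn right 127°, forward 4.1 m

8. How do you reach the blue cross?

turn right 109°, forward 4.0 m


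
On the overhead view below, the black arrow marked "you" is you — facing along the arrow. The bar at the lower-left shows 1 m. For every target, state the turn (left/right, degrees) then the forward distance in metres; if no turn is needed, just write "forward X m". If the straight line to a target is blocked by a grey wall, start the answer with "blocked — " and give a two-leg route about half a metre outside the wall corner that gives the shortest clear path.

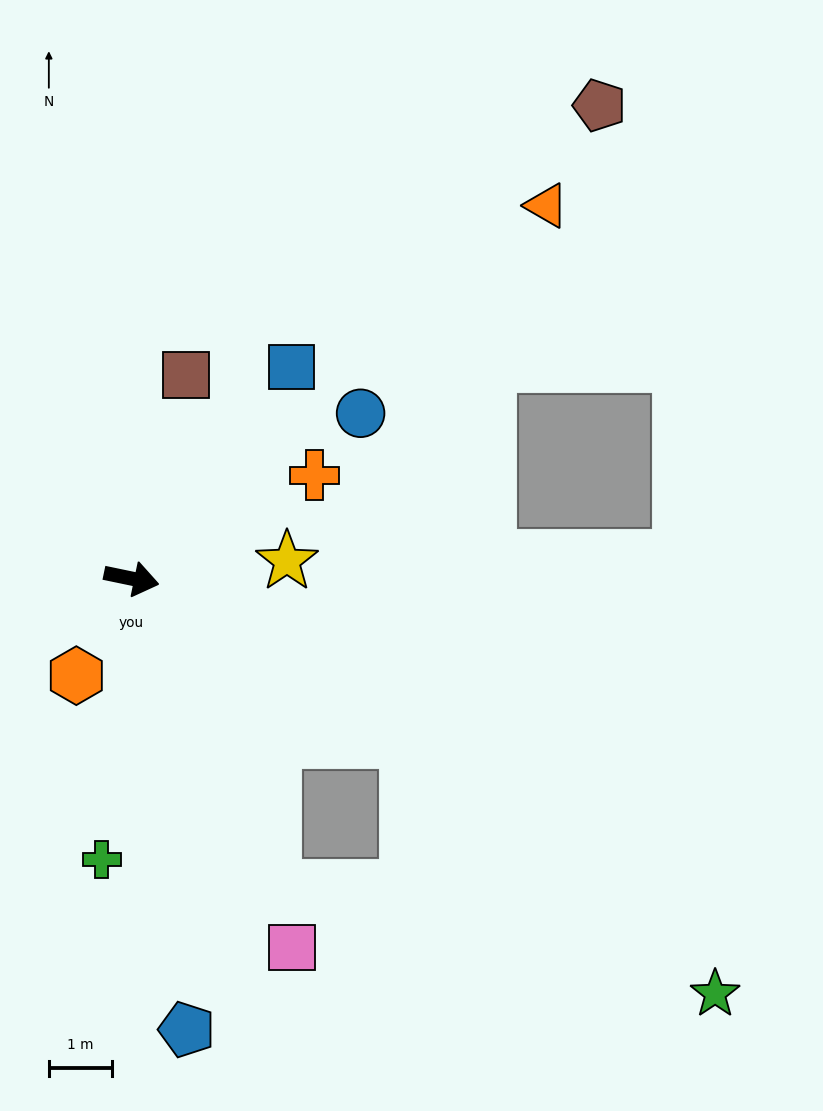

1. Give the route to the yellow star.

turn left 18°, forward 2.5 m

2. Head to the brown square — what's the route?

turn left 87°, forward 3.3 m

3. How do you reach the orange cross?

turn left 41°, forward 3.3 m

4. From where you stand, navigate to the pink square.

turn right 55°, forward 6.4 m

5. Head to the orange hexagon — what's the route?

turn right 108°, forward 1.8 m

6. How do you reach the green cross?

turn right 84°, forward 4.5 m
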